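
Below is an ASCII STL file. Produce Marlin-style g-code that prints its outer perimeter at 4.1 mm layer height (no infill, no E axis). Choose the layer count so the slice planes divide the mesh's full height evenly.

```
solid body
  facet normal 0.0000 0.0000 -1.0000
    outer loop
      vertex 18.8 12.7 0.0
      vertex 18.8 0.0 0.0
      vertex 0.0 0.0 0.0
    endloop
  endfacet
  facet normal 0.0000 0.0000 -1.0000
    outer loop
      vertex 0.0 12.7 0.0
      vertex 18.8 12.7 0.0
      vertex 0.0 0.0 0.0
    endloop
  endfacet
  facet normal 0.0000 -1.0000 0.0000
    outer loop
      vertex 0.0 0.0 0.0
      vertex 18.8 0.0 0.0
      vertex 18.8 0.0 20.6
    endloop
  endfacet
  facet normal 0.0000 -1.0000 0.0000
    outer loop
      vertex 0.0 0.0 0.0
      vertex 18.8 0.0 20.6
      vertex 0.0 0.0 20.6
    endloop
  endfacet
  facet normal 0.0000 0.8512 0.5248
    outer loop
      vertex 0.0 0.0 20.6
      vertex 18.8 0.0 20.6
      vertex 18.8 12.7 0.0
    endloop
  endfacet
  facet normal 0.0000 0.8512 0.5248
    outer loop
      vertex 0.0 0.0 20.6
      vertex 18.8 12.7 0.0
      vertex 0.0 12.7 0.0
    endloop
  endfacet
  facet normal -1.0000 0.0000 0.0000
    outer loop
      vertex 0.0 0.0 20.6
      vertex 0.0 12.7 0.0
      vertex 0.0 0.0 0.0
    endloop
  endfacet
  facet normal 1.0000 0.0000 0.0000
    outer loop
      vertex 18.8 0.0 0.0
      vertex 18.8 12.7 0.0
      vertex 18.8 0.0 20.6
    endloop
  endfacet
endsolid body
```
; perimeter-only toolpath
G21 ; units = mm
G90 ; absolute positioning
G28 ; home
; layer 1
G0 Z4.1
G0 X0.0 Y0.0
G1 X18.8 Y0.0
G1 X18.8 Y10.2
G1 X0.0 Y10.2
G1 X0.0 Y0.0
; layer 2
G0 Z8.2
G0 X0.0 Y0.0
G1 X18.8 Y0.0
G1 X18.8 Y7.6
G1 X0.0 Y7.6
G1 X0.0 Y0.0
; layer 3
G0 Z12.4
G0 X0.0 Y0.0
G1 X18.8 Y0.0
G1 X18.8 Y5.1
G1 X0.0 Y5.1
G1 X0.0 Y0.0
; layer 4
G0 Z16.5
G0 X0.0 Y0.0
G1 X18.8 Y0.0
G1 X18.8 Y2.5
G1 X0.0 Y2.5
G1 X0.0 Y0.0
M2 ; end

The solid is a wedge (ramp): 18.8 × 12.7 mm base, rising to 20.6 mm along the y=0 edge and sloping linearly to z=0 at y=12.7. Slicing at Δz = 4.1 mm — 5 equal slices spanning the solid's height, so layer i sits at z = i·h/5 — gives 4 non-empty perimeters. Each is a 4-segment closed polygon; G0 lifts to the layer z and rapids to the start vertex, then G1 traces the edges. The cross-section shrinks linearly with z (the slice at the apex is degenerate and omitted).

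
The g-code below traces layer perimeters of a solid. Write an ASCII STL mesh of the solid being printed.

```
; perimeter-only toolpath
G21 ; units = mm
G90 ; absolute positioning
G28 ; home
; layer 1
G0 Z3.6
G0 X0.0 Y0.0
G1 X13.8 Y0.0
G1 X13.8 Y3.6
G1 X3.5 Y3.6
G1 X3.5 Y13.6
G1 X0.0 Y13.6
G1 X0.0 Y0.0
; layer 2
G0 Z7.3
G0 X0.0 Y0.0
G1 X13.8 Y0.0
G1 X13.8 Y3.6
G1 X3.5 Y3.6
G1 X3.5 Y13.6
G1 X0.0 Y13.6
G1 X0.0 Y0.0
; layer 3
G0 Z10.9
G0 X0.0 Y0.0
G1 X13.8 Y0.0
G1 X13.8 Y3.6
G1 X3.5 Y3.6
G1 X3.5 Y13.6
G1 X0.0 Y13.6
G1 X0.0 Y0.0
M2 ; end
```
solid part
  facet normal 0.0000 0.0000 -1.0000
    outer loop
      vertex 13.8 3.6 0.0
      vertex 13.8 0.0 0.0
      vertex 0.0 0.0 0.0
    endloop
  endfacet
  facet normal 0.0000 0.0000 -1.0000
    outer loop
      vertex 3.5 3.6 0.0
      vertex 13.8 3.6 0.0
      vertex 0.0 0.0 0.0
    endloop
  endfacet
  facet normal 0.0000 0.0000 -1.0000
    outer loop
      vertex 3.5 13.6 0.0
      vertex 3.5 3.6 0.0
      vertex 0.0 0.0 0.0
    endloop
  endfacet
  facet normal 0.0000 0.0000 -1.0000
    outer loop
      vertex 0.0 13.6 0.0
      vertex 3.5 13.6 0.0
      vertex 0.0 0.0 0.0
    endloop
  endfacet
  facet normal 0.0000 0.0000 1.0000
    outer loop
      vertex 0.0 0.0 10.9
      vertex 13.8 0.0 10.9
      vertex 13.8 3.6 10.9
    endloop
  endfacet
  facet normal 0.0000 0.0000 1.0000
    outer loop
      vertex 0.0 0.0 10.9
      vertex 13.8 3.6 10.9
      vertex 3.5 3.6 10.9
    endloop
  endfacet
  facet normal 0.0000 0.0000 1.0000
    outer loop
      vertex 0.0 0.0 10.9
      vertex 3.5 3.6 10.9
      vertex 3.5 13.6 10.9
    endloop
  endfacet
  facet normal 0.0000 0.0000 1.0000
    outer loop
      vertex 0.0 0.0 10.9
      vertex 3.5 13.6 10.9
      vertex 0.0 13.6 10.9
    endloop
  endfacet
  facet normal 0.0000 -1.0000 0.0000
    outer loop
      vertex 0.0 0.0 0.0
      vertex 13.8 0.0 0.0
      vertex 13.8 0.0 10.9
    endloop
  endfacet
  facet normal 0.0000 -1.0000 0.0000
    outer loop
      vertex 0.0 0.0 0.0
      vertex 13.8 0.0 10.9
      vertex 0.0 0.0 10.9
    endloop
  endfacet
  facet normal 1.0000 0.0000 0.0000
    outer loop
      vertex 13.8 0.0 0.0
      vertex 13.8 3.6 0.0
      vertex 13.8 3.6 10.9
    endloop
  endfacet
  facet normal 1.0000 0.0000 0.0000
    outer loop
      vertex 13.8 0.0 0.0
      vertex 13.8 3.6 10.9
      vertex 13.8 0.0 10.9
    endloop
  endfacet
  facet normal 0.0000 1.0000 0.0000
    outer loop
      vertex 13.8 3.6 0.0
      vertex 3.5 3.6 0.0
      vertex 3.5 3.6 10.9
    endloop
  endfacet
  facet normal 0.0000 1.0000 0.0000
    outer loop
      vertex 13.8 3.6 0.0
      vertex 3.5 3.6 10.9
      vertex 13.8 3.6 10.9
    endloop
  endfacet
  facet normal 1.0000 0.0000 0.0000
    outer loop
      vertex 3.5 3.6 0.0
      vertex 3.5 13.6 0.0
      vertex 3.5 13.6 10.9
    endloop
  endfacet
  facet normal 1.0000 0.0000 0.0000
    outer loop
      vertex 3.5 3.6 0.0
      vertex 3.5 13.6 10.9
      vertex 3.5 3.6 10.9
    endloop
  endfacet
  facet normal 0.0000 1.0000 0.0000
    outer loop
      vertex 3.5 13.6 0.0
      vertex 0.0 13.6 0.0
      vertex 0.0 13.6 10.9
    endloop
  endfacet
  facet normal 0.0000 1.0000 0.0000
    outer loop
      vertex 3.5 13.6 0.0
      vertex 0.0 13.6 10.9
      vertex 3.5 13.6 10.9
    endloop
  endfacet
  facet normal -1.0000 0.0000 0.0000
    outer loop
      vertex 0.0 13.6 0.0
      vertex 0.0 0.0 0.0
      vertex 0.0 0.0 10.9
    endloop
  endfacet
  facet normal -1.0000 0.0000 0.0000
    outer loop
      vertex 0.0 13.6 0.0
      vertex 0.0 0.0 10.9
      vertex 0.0 13.6 10.9
    endloop
  endfacet
endsolid part

The G0 Z moves step by Δz≈3.6 mm. Every layer's G1 loop is the same polygon, so the solid is a straight extrusion of it from z=0 to z≈10.9. Closing with flat bottom and top caps and triangulating gives 20 facets — an L-shaped prism: outer 13.8 × 13.6 mm, arm thicknesses ≈ 3.6 mm (horizontal) and 3.5 mm (vertical), extruded 10.9 mm in z.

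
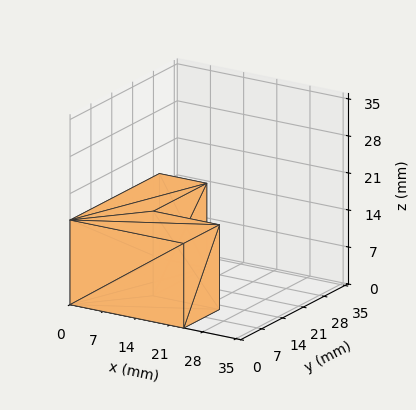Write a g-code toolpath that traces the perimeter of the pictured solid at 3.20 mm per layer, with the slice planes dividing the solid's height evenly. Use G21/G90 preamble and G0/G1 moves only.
Reading the render: the shape is an L-shaped prism: outer 24 × 30 mm, arm thicknesses ≈ 12 mm (horizontal) and 10 mm (vertical), extruded 16 mm in z (dimensions read to the nearest mm from the axis ticks). For the g-code, the solid's height is divided into equal slices at the stated Δz and each level perimeter traced with G1 moves after a G0 lift.

; perimeter-only toolpath
G21 ; units = mm
G90 ; absolute positioning
G28 ; home
; layer 1
G0 Z3.20
G0 X0.00 Y0.00
G1 X24.00 Y0.00
G1 X24.00 Y12.00
G1 X10.00 Y12.00
G1 X10.00 Y30.00
G1 X0.00 Y30.00
G1 X0.00 Y0.00
; layer 2
G0 Z6.40
G0 X0.00 Y0.00
G1 X24.00 Y0.00
G1 X24.00 Y12.00
G1 X10.00 Y12.00
G1 X10.00 Y30.00
G1 X0.00 Y30.00
G1 X0.00 Y0.00
; layer 3
G0 Z9.60
G0 X0.00 Y0.00
G1 X24.00 Y0.00
G1 X24.00 Y12.00
G1 X10.00 Y12.00
G1 X10.00 Y30.00
G1 X0.00 Y30.00
G1 X0.00 Y0.00
; layer 4
G0 Z12.80
G0 X0.00 Y0.00
G1 X24.00 Y0.00
G1 X24.00 Y12.00
G1 X10.00 Y12.00
G1 X10.00 Y30.00
G1 X0.00 Y30.00
G1 X0.00 Y0.00
; layer 5
G0 Z16.00
G0 X0.00 Y0.00
G1 X24.00 Y0.00
G1 X24.00 Y12.00
G1 X10.00 Y12.00
G1 X10.00 Y30.00
G1 X0.00 Y30.00
G1 X0.00 Y0.00
M2 ; end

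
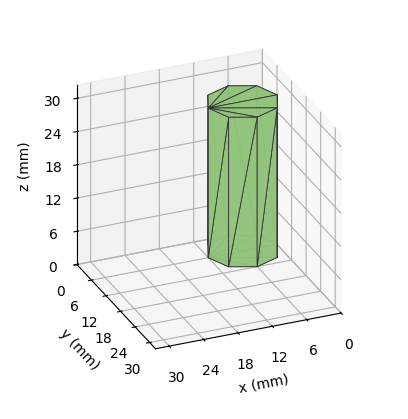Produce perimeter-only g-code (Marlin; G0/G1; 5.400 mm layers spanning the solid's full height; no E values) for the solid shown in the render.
Reading the render: the shape is a regular 8-sided prism (a cylinder approximated with 8 flat sides), circumscribed radius ≈ 6 mm, height ≈ 27 mm (dimensions read to the nearest mm from the axis ticks). For the g-code, the solid's height is divided into equal slices at the stated Δz and each level perimeter traced with G1 moves after a G0 lift.

; perimeter-only toolpath
G21 ; units = mm
G90 ; absolute positioning
G28 ; home
; layer 1
G0 Z5.400
G0 X12.000 Y6.000
G1 X10.243 Y10.243
G1 X6.000 Y12.000
G1 X1.757 Y10.243
G1 X0.000 Y6.000
G1 X1.757 Y1.757
G1 X6.000 Y0.000
G1 X10.243 Y1.757
G1 X12.000 Y6.000
; layer 2
G0 Z10.800
G0 X12.000 Y6.000
G1 X10.243 Y10.243
G1 X6.000 Y12.000
G1 X1.757 Y10.243
G1 X0.000 Y6.000
G1 X1.757 Y1.757
G1 X6.000 Y0.000
G1 X10.243 Y1.757
G1 X12.000 Y6.000
; layer 3
G0 Z16.200
G0 X12.000 Y6.000
G1 X10.243 Y10.243
G1 X6.000 Y12.000
G1 X1.757 Y10.243
G1 X0.000 Y6.000
G1 X1.757 Y1.757
G1 X6.000 Y0.000
G1 X10.243 Y1.757
G1 X12.000 Y6.000
; layer 4
G0 Z21.600
G0 X12.000 Y6.000
G1 X10.243 Y10.243
G1 X6.000 Y12.000
G1 X1.757 Y10.243
G1 X0.000 Y6.000
G1 X1.757 Y1.757
G1 X6.000 Y0.000
G1 X10.243 Y1.757
G1 X12.000 Y6.000
; layer 5
G0 Z27.000
G0 X12.000 Y6.000
G1 X10.243 Y10.243
G1 X6.000 Y12.000
G1 X1.757 Y10.243
G1 X0.000 Y6.000
G1 X1.757 Y1.757
G1 X6.000 Y0.000
G1 X10.243 Y1.757
G1 X12.000 Y6.000
M2 ; end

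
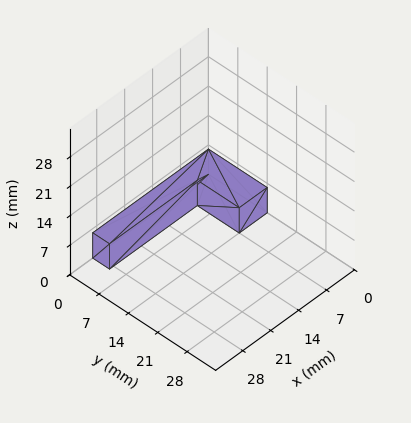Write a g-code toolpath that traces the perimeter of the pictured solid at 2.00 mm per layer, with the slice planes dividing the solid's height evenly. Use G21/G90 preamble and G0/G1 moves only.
Reading the render: the shape is an L-shaped prism: outer 29 × 14 mm, arm thicknesses ≈ 4 mm (horizontal) and 7 mm (vertical), extruded 6 mm in z (dimensions read to the nearest mm from the axis ticks). For the g-code, the solid's height is divided into equal slices at the stated Δz and each level perimeter traced with G1 moves after a G0 lift.

; perimeter-only toolpath
G21 ; units = mm
G90 ; absolute positioning
G28 ; home
; layer 1
G0 Z2.00
G0 X0.00 Y0.00
G1 X29.00 Y0.00
G1 X29.00 Y4.00
G1 X7.00 Y4.00
G1 X7.00 Y14.00
G1 X0.00 Y14.00
G1 X0.00 Y0.00
; layer 2
G0 Z4.00
G0 X0.00 Y0.00
G1 X29.00 Y0.00
G1 X29.00 Y4.00
G1 X7.00 Y4.00
G1 X7.00 Y14.00
G1 X0.00 Y14.00
G1 X0.00 Y0.00
; layer 3
G0 Z6.00
G0 X0.00 Y0.00
G1 X29.00 Y0.00
G1 X29.00 Y4.00
G1 X7.00 Y4.00
G1 X7.00 Y14.00
G1 X0.00 Y14.00
G1 X0.00 Y0.00
M2 ; end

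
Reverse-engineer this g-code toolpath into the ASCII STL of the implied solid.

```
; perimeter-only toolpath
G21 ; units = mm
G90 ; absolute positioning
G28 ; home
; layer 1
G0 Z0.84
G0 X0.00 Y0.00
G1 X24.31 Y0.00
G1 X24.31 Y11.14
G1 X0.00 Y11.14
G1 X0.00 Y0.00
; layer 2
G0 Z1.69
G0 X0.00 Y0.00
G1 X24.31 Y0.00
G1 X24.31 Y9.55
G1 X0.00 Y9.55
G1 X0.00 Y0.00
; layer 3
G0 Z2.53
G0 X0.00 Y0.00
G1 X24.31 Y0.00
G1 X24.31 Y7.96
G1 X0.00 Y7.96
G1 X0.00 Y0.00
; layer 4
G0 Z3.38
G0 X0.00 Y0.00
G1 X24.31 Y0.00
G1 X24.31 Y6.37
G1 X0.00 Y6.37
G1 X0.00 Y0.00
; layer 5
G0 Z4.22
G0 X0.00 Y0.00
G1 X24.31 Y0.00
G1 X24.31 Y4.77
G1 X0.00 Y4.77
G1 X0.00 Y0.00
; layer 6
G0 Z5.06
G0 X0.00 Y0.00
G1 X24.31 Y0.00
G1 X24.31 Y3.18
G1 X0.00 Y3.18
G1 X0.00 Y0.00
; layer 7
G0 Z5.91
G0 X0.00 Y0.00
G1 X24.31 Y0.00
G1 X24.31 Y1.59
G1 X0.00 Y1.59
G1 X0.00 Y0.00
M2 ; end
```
solid part
  facet normal 0.0000 0.0000 -1.0000
    outer loop
      vertex 24.31 12.73 0.00
      vertex 24.31 0.00 0.00
      vertex 0.00 0.00 0.00
    endloop
  endfacet
  facet normal 0.0000 0.0000 -1.0000
    outer loop
      vertex 0.00 12.73 0.00
      vertex 24.31 12.73 0.00
      vertex 0.00 0.00 0.00
    endloop
  endfacet
  facet normal 0.0000 -1.0000 0.0000
    outer loop
      vertex 0.00 0.00 0.00
      vertex 24.31 0.00 0.00
      vertex 24.31 0.00 6.75
    endloop
  endfacet
  facet normal 0.0000 -1.0000 0.0000
    outer loop
      vertex 0.00 0.00 0.00
      vertex 24.31 0.00 6.75
      vertex 0.00 0.00 6.75
    endloop
  endfacet
  facet normal 0.0000 0.4685 0.8835
    outer loop
      vertex 0.00 0.00 6.75
      vertex 24.31 0.00 6.75
      vertex 24.31 12.73 0.00
    endloop
  endfacet
  facet normal 0.0000 0.4685 0.8835
    outer loop
      vertex 0.00 0.00 6.75
      vertex 24.31 12.73 0.00
      vertex 0.00 12.73 0.00
    endloop
  endfacet
  facet normal -1.0000 0.0000 0.0000
    outer loop
      vertex 0.00 0.00 6.75
      vertex 0.00 12.73 0.00
      vertex 0.00 0.00 0.00
    endloop
  endfacet
  facet normal 1.0000 0.0000 0.0000
    outer loop
      vertex 24.31 0.00 0.00
      vertex 24.31 12.73 0.00
      vertex 24.31 0.00 6.75
    endloop
  endfacet
endsolid part

The G0 Z moves step by Δz≈0.84 mm. The G1 loops shrink linearly with z, so the solid tapers from its base footprint up to z≈6.75. Closing with a flat bottom cap and the tapered top and triangulating gives 8 facets — a wedge (ramp): 24.3 × 12.7 mm base, rising to 6.75 mm along the y=0 edge and sloping linearly to z=0 at y=12.7.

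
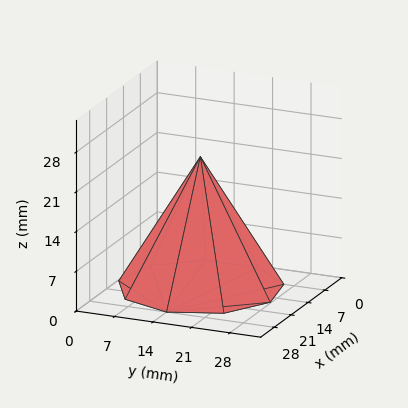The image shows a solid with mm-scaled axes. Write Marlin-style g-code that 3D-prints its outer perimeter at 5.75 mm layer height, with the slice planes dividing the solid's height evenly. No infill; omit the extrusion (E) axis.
Reading the render: the shape is a regular 9-sided pyramid, base circumscribed radius ≈ 14 mm, apex at z ≈ 23 mm (dimensions read to the nearest mm from the axis ticks). For the g-code, the solid's height is divided into equal slices at the stated Δz and each level perimeter traced with G1 moves after a G0 lift.

; perimeter-only toolpath
G21 ; units = mm
G90 ; absolute positioning
G28 ; home
; layer 1
G0 Z5.75
G0 X24.50 Y14.00
G1 X22.04 Y20.75
G1 X15.82 Y24.34
G1 X8.75 Y23.09
G1 X4.13 Y17.59
G1 X4.13 Y10.41
G1 X8.75 Y4.91
G1 X15.82 Y3.66
G1 X22.04 Y7.25
G1 X24.50 Y14.00
; layer 2
G0 Z11.50
G0 X21.00 Y14.00
G1 X19.36 Y18.50
G1 X15.21 Y20.89
G1 X10.50 Y20.06
G1 X7.42 Y16.39
G1 X7.42 Y11.61
G1 X10.50 Y7.94
G1 X15.21 Y7.11
G1 X19.36 Y9.50
G1 X21.00 Y14.00
; layer 3
G0 Z17.25
G0 X17.50 Y14.00
G1 X16.68 Y16.25
G1 X14.61 Y17.45
G1 X12.25 Y17.03
G1 X10.71 Y15.20
G1 X10.71 Y12.80
G1 X12.25 Y10.97
G1 X14.61 Y10.55
G1 X16.68 Y11.75
G1 X17.50 Y14.00
M2 ; end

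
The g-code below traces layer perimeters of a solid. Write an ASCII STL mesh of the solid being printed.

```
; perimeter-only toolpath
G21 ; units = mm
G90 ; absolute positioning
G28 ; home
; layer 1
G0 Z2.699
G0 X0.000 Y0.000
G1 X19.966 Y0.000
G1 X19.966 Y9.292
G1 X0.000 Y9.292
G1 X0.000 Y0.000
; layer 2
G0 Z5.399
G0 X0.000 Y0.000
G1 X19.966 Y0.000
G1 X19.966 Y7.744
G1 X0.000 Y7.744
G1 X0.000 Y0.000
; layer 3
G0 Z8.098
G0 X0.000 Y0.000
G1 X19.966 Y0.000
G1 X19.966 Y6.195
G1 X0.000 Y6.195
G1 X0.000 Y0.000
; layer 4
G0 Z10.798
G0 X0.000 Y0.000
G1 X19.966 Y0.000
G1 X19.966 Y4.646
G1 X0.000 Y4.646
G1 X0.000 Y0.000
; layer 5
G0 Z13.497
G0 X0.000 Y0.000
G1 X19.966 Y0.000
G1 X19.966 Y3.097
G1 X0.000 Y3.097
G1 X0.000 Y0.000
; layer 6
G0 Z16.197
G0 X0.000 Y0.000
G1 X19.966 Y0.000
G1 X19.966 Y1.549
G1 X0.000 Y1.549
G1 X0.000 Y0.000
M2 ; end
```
solid part
  facet normal 0.0000 0.0000 -1.0000
    outer loop
      vertex 19.966 10.841 0.000
      vertex 19.966 0.000 0.000
      vertex 0.000 0.000 0.000
    endloop
  endfacet
  facet normal 0.0000 0.0000 -1.0000
    outer loop
      vertex 0.000 10.841 0.000
      vertex 19.966 10.841 0.000
      vertex 0.000 0.000 0.000
    endloop
  endfacet
  facet normal 0.0000 -1.0000 0.0000
    outer loop
      vertex 0.000 0.000 0.000
      vertex 19.966 0.000 0.000
      vertex 19.966 0.000 18.896
    endloop
  endfacet
  facet normal 0.0000 -1.0000 0.0000
    outer loop
      vertex 0.000 0.000 0.000
      vertex 19.966 0.000 18.896
      vertex 0.000 0.000 18.896
    endloop
  endfacet
  facet normal 0.0000 0.8674 0.4976
    outer loop
      vertex 0.000 0.000 18.896
      vertex 19.966 0.000 18.896
      vertex 19.966 10.841 0.000
    endloop
  endfacet
  facet normal 0.0000 0.8674 0.4976
    outer loop
      vertex 0.000 0.000 18.896
      vertex 19.966 10.841 0.000
      vertex 0.000 10.841 0.000
    endloop
  endfacet
  facet normal -1.0000 0.0000 0.0000
    outer loop
      vertex 0.000 0.000 18.896
      vertex 0.000 10.841 0.000
      vertex 0.000 0.000 0.000
    endloop
  endfacet
  facet normal 1.0000 0.0000 0.0000
    outer loop
      vertex 19.966 0.000 0.000
      vertex 19.966 10.841 0.000
      vertex 19.966 0.000 18.896
    endloop
  endfacet
endsolid part

The G0 Z moves step by Δz≈2.699 mm. The G1 loops shrink linearly with z, so the solid tapers from its base footprint up to z≈18.9. Closing with a flat bottom cap and the tapered top and triangulating gives 8 facets — a wedge (ramp): 20 × 10.8 mm base, rising to 18.9 mm along the y=0 edge and sloping linearly to z=0 at y=10.8.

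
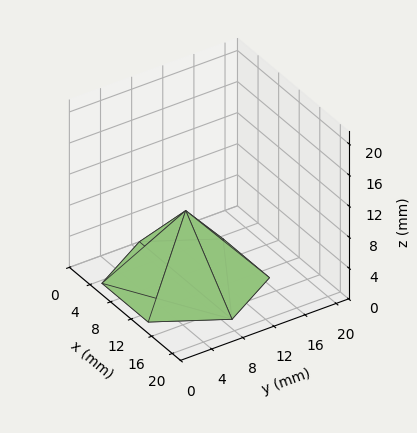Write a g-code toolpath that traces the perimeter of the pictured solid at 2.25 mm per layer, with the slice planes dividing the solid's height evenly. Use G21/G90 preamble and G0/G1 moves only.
Reading the render: the shape is a regular 6-sided pyramid, base circumscribed radius ≈ 9 mm, apex at z ≈ 9 mm (dimensions read to the nearest mm from the axis ticks). For the g-code, the solid's height is divided into equal slices at the stated Δz and each level perimeter traced with G1 moves after a G0 lift.

; perimeter-only toolpath
G21 ; units = mm
G90 ; absolute positioning
G28 ; home
; layer 1
G0 Z2.25
G0 X15.75 Y9.00
G1 X12.38 Y14.84
G1 X5.62 Y14.84
G1 X2.25 Y9.00
G1 X5.62 Y3.16
G1 X12.38 Y3.16
G1 X15.75 Y9.00
; layer 2
G0 Z4.50
G0 X13.50 Y9.00
G1 X11.25 Y12.89
G1 X6.75 Y12.89
G1 X4.50 Y9.00
G1 X6.75 Y5.11
G1 X11.25 Y5.11
G1 X13.50 Y9.00
; layer 3
G0 Z6.75
G0 X11.25 Y9.00
G1 X10.12 Y10.95
G1 X7.88 Y10.95
G1 X6.75 Y9.00
G1 X7.88 Y7.05
G1 X10.12 Y7.05
G1 X11.25 Y9.00
M2 ; end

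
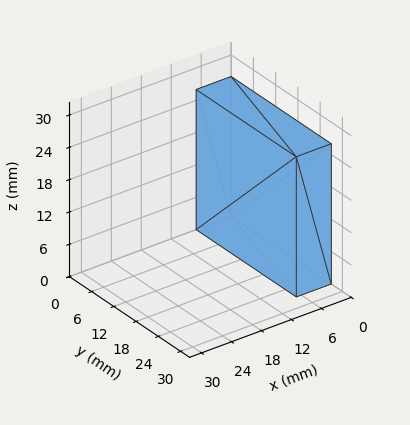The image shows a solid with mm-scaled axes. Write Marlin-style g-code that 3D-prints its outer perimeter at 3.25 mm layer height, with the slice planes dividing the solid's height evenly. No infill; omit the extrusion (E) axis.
Reading the render: the shape is a rectangular box, roughly 7 × 27 mm footprint and 26 mm tall (dimensions read to the nearest mm from the axis ticks). For the g-code, the solid's height is divided into equal slices at the stated Δz and each level perimeter traced with G1 moves after a G0 lift.

; perimeter-only toolpath
G21 ; units = mm
G90 ; absolute positioning
G28 ; home
; layer 1
G0 Z3.25
G0 X0.00 Y0.00
G1 X7.00 Y0.00
G1 X7.00 Y27.00
G1 X0.00 Y27.00
G1 X0.00 Y0.00
; layer 2
G0 Z6.50
G0 X0.00 Y0.00
G1 X7.00 Y0.00
G1 X7.00 Y27.00
G1 X0.00 Y27.00
G1 X0.00 Y0.00
; layer 3
G0 Z9.75
G0 X0.00 Y0.00
G1 X7.00 Y0.00
G1 X7.00 Y27.00
G1 X0.00 Y27.00
G1 X0.00 Y0.00
; layer 4
G0 Z13.00
G0 X0.00 Y0.00
G1 X7.00 Y0.00
G1 X7.00 Y27.00
G1 X0.00 Y27.00
G1 X0.00 Y0.00
; layer 5
G0 Z16.25
G0 X0.00 Y0.00
G1 X7.00 Y0.00
G1 X7.00 Y27.00
G1 X0.00 Y27.00
G1 X0.00 Y0.00
; layer 6
G0 Z19.50
G0 X0.00 Y0.00
G1 X7.00 Y0.00
G1 X7.00 Y27.00
G1 X0.00 Y27.00
G1 X0.00 Y0.00
; layer 7
G0 Z22.75
G0 X0.00 Y0.00
G1 X7.00 Y0.00
G1 X7.00 Y27.00
G1 X0.00 Y27.00
G1 X0.00 Y0.00
; layer 8
G0 Z26.00
G0 X0.00 Y0.00
G1 X7.00 Y0.00
G1 X7.00 Y27.00
G1 X0.00 Y27.00
G1 X0.00 Y0.00
M2 ; end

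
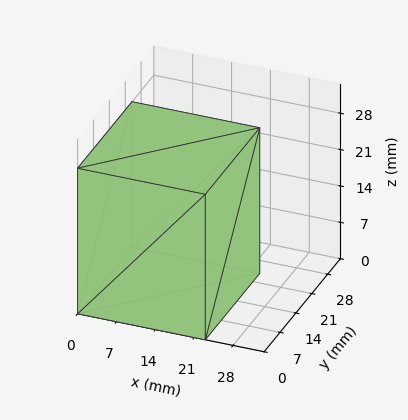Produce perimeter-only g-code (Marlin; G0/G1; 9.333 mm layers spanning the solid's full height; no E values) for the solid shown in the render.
Reading the render: the shape is a rectangular box, roughly 23 × 24 mm footprint and 28 mm tall (dimensions read to the nearest mm from the axis ticks). For the g-code, the solid's height is divided into equal slices at the stated Δz and each level perimeter traced with G1 moves after a G0 lift.

; perimeter-only toolpath
G21 ; units = mm
G90 ; absolute positioning
G28 ; home
; layer 1
G0 Z9.333
G0 X0.000 Y0.000
G1 X23.000 Y0.000
G1 X23.000 Y24.000
G1 X0.000 Y24.000
G1 X0.000 Y0.000
; layer 2
G0 Z18.667
G0 X0.000 Y0.000
G1 X23.000 Y0.000
G1 X23.000 Y24.000
G1 X0.000 Y24.000
G1 X0.000 Y0.000
; layer 3
G0 Z28.000
G0 X0.000 Y0.000
G1 X23.000 Y0.000
G1 X23.000 Y24.000
G1 X0.000 Y24.000
G1 X0.000 Y0.000
M2 ; end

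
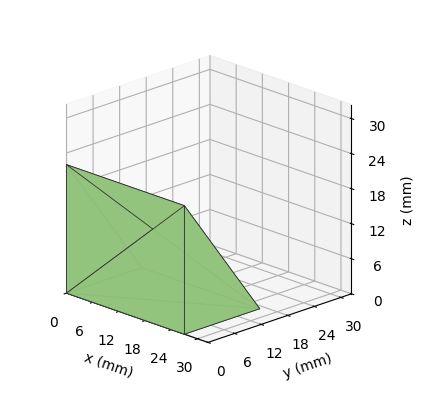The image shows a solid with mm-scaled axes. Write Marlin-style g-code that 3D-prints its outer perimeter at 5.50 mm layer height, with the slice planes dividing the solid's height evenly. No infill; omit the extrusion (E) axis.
Reading the render: the shape is a wedge (ramp): 27 × 17 mm base, rising to 22 mm along the y=0 edge and sloping linearly to z=0 at y=17 (dimensions read to the nearest mm from the axis ticks). For the g-code, the solid's height is divided into equal slices at the stated Δz and each level perimeter traced with G1 moves after a G0 lift.

; perimeter-only toolpath
G21 ; units = mm
G90 ; absolute positioning
G28 ; home
; layer 1
G0 Z5.50
G0 X0.00 Y0.00
G1 X27.00 Y0.00
G1 X27.00 Y12.75
G1 X0.00 Y12.75
G1 X0.00 Y0.00
; layer 2
G0 Z11.00
G0 X0.00 Y0.00
G1 X27.00 Y0.00
G1 X27.00 Y8.50
G1 X0.00 Y8.50
G1 X0.00 Y0.00
; layer 3
G0 Z16.50
G0 X0.00 Y0.00
G1 X27.00 Y0.00
G1 X27.00 Y4.25
G1 X0.00 Y4.25
G1 X0.00 Y0.00
M2 ; end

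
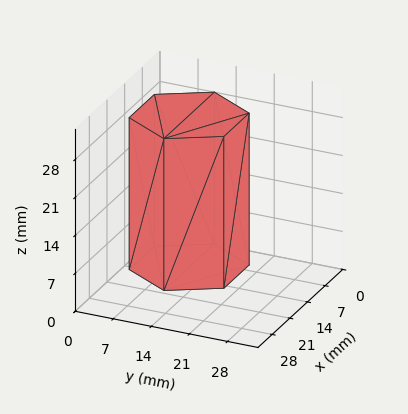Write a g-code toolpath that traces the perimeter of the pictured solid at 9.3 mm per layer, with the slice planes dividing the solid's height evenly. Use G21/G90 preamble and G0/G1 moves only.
Reading the render: the shape is a regular 6-sided prism (a cylinder approximated with 6 flat sides), circumscribed radius ≈ 10 mm, height ≈ 28 mm (dimensions read to the nearest mm from the axis ticks). For the g-code, the solid's height is divided into equal slices at the stated Δz and each level perimeter traced with G1 moves after a G0 lift.

; perimeter-only toolpath
G21 ; units = mm
G90 ; absolute positioning
G28 ; home
; layer 1
G0 Z9.3
G0 X20.0 Y10.0
G1 X15.0 Y18.7
G1 X5.0 Y18.7
G1 X0.0 Y10.0
G1 X5.0 Y1.3
G1 X15.0 Y1.3
G1 X20.0 Y10.0
; layer 2
G0 Z18.7
G0 X20.0 Y10.0
G1 X15.0 Y18.7
G1 X5.0 Y18.7
G1 X0.0 Y10.0
G1 X5.0 Y1.3
G1 X15.0 Y1.3
G1 X20.0 Y10.0
; layer 3
G0 Z28.0
G0 X20.0 Y10.0
G1 X15.0 Y18.7
G1 X5.0 Y18.7
G1 X0.0 Y10.0
G1 X5.0 Y1.3
G1 X15.0 Y1.3
G1 X20.0 Y10.0
M2 ; end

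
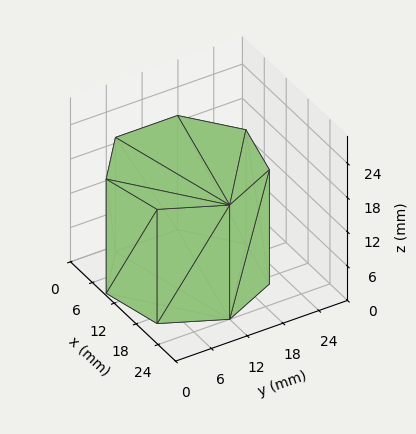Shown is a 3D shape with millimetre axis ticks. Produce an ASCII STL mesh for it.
Reading the render: the shape is a regular 7-sided prism (a cylinder approximated with 7 flat sides), circumscribed radius ≈ 12 mm, height ≈ 20 mm (dimensions read to the nearest mm from the axis ticks). For the STL, each face is triangulated and given an outward normal.

solid part
  facet normal 0.0000 0.0000 -1.0000
    outer loop
      vertex 9.3 23.7 0.0
      vertex 19.5 21.4 0.0
      vertex 24.0 12.0 0.0
    endloop
  endfacet
  facet normal 0.0000 0.0000 -1.0000
    outer loop
      vertex 1.2 17.2 0.0
      vertex 9.3 23.7 0.0
      vertex 24.0 12.0 0.0
    endloop
  endfacet
  facet normal 0.0000 0.0000 -1.0000
    outer loop
      vertex 1.2 6.8 0.0
      vertex 1.2 17.2 0.0
      vertex 24.0 12.0 0.0
    endloop
  endfacet
  facet normal 0.0000 0.0000 -1.0000
    outer loop
      vertex 9.3 0.3 0.0
      vertex 1.2 6.8 0.0
      vertex 24.0 12.0 0.0
    endloop
  endfacet
  facet normal 0.0000 0.0000 -1.0000
    outer loop
      vertex 19.5 2.6 0.0
      vertex 9.3 0.3 0.0
      vertex 24.0 12.0 0.0
    endloop
  endfacet
  facet normal 0.0000 0.0000 1.0000
    outer loop
      vertex 24.0 12.0 20.0
      vertex 19.5 21.4 20.0
      vertex 9.3 23.7 20.0
    endloop
  endfacet
  facet normal 0.0000 0.0000 1.0000
    outer loop
      vertex 24.0 12.0 20.0
      vertex 9.3 23.7 20.0
      vertex 1.2 17.2 20.0
    endloop
  endfacet
  facet normal 0.0000 0.0000 1.0000
    outer loop
      vertex 24.0 12.0 20.0
      vertex 1.2 17.2 20.0
      vertex 1.2 6.8 20.0
    endloop
  endfacet
  facet normal 0.0000 0.0000 1.0000
    outer loop
      vertex 24.0 12.0 20.0
      vertex 1.2 6.8 20.0
      vertex 9.3 0.3 20.0
    endloop
  endfacet
  facet normal 0.0000 0.0000 1.0000
    outer loop
      vertex 24.0 12.0 20.0
      vertex 9.3 0.3 20.0
      vertex 19.5 2.6 20.0
    endloop
  endfacet
  facet normal 0.9020 0.4318 0.0000
    outer loop
      vertex 24.0 12.0 0.0
      vertex 19.5 21.4 0.0
      vertex 19.5 21.4 20.0
    endloop
  endfacet
  facet normal 0.9020 0.4318 0.0000
    outer loop
      vertex 24.0 12.0 0.0
      vertex 19.5 21.4 20.0
      vertex 24.0 12.0 20.0
    endloop
  endfacet
  facet normal 0.2200 0.9755 0.0000
    outer loop
      vertex 19.5 21.4 0.0
      vertex 9.3 23.7 0.0
      vertex 9.3 23.7 20.0
    endloop
  endfacet
  facet normal 0.2200 0.9755 0.0000
    outer loop
      vertex 19.5 21.4 0.0
      vertex 9.3 23.7 20.0
      vertex 19.5 21.4 20.0
    endloop
  endfacet
  facet normal -0.6259 0.7799 0.0000
    outer loop
      vertex 9.3 23.7 0.0
      vertex 1.2 17.2 0.0
      vertex 1.2 17.2 20.0
    endloop
  endfacet
  facet normal -0.6259 0.7799 0.0000
    outer loop
      vertex 9.3 23.7 0.0
      vertex 1.2 17.2 20.0
      vertex 9.3 23.7 20.0
    endloop
  endfacet
  facet normal -1.0000 0.0000 0.0000
    outer loop
      vertex 1.2 17.2 0.0
      vertex 1.2 6.8 0.0
      vertex 1.2 6.8 20.0
    endloop
  endfacet
  facet normal -1.0000 0.0000 0.0000
    outer loop
      vertex 1.2 17.2 0.0
      vertex 1.2 6.8 20.0
      vertex 1.2 17.2 20.0
    endloop
  endfacet
  facet normal -0.6259 -0.7799 0.0000
    outer loop
      vertex 1.2 6.8 0.0
      vertex 9.3 0.3 0.0
      vertex 9.3 0.3 20.0
    endloop
  endfacet
  facet normal -0.6259 -0.7799 0.0000
    outer loop
      vertex 1.2 6.8 0.0
      vertex 9.3 0.3 20.0
      vertex 1.2 6.8 20.0
    endloop
  endfacet
  facet normal 0.2200 -0.9755 0.0000
    outer loop
      vertex 9.3 0.3 0.0
      vertex 19.5 2.6 0.0
      vertex 19.5 2.6 20.0
    endloop
  endfacet
  facet normal 0.2200 -0.9755 0.0000
    outer loop
      vertex 9.3 0.3 0.0
      vertex 19.5 2.6 20.0
      vertex 9.3 0.3 20.0
    endloop
  endfacet
  facet normal 0.9020 -0.4318 0.0000
    outer loop
      vertex 19.5 2.6 0.0
      vertex 24.0 12.0 0.0
      vertex 24.0 12.0 20.0
    endloop
  endfacet
  facet normal 0.9020 -0.4318 0.0000
    outer loop
      vertex 19.5 2.6 0.0
      vertex 24.0 12.0 20.0
      vertex 19.5 2.6 20.0
    endloop
  endfacet
endsolid part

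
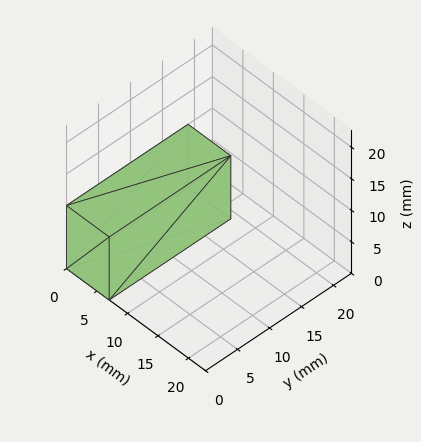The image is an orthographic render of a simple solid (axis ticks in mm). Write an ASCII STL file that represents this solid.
Reading the render: the shape is a rectangular box, roughly 7 × 19 mm footprint and 10 mm tall (dimensions read to the nearest mm from the axis ticks). For the STL, each face is triangulated and given an outward normal.

solid part
  facet normal 0.0000 0.0000 -1.0000
    outer loop
      vertex 7.000 19.000 0.000
      vertex 7.000 0.000 0.000
      vertex 0.000 0.000 0.000
    endloop
  endfacet
  facet normal 0.0000 0.0000 -1.0000
    outer loop
      vertex 0.000 19.000 0.000
      vertex 7.000 19.000 0.000
      vertex 0.000 0.000 0.000
    endloop
  endfacet
  facet normal 0.0000 0.0000 1.0000
    outer loop
      vertex 0.000 0.000 10.000
      vertex 7.000 0.000 10.000
      vertex 7.000 19.000 10.000
    endloop
  endfacet
  facet normal 0.0000 0.0000 1.0000
    outer loop
      vertex 0.000 0.000 10.000
      vertex 7.000 19.000 10.000
      vertex 0.000 19.000 10.000
    endloop
  endfacet
  facet normal 0.0000 -1.0000 0.0000
    outer loop
      vertex 0.000 0.000 0.000
      vertex 7.000 0.000 0.000
      vertex 7.000 0.000 10.000
    endloop
  endfacet
  facet normal 0.0000 -1.0000 0.0000
    outer loop
      vertex 0.000 0.000 0.000
      vertex 7.000 0.000 10.000
      vertex 0.000 0.000 10.000
    endloop
  endfacet
  facet normal 0.0000 1.0000 0.0000
    outer loop
      vertex 7.000 19.000 10.000
      vertex 7.000 19.000 0.000
      vertex 0.000 19.000 0.000
    endloop
  endfacet
  facet normal 0.0000 1.0000 0.0000
    outer loop
      vertex 0.000 19.000 10.000
      vertex 7.000 19.000 10.000
      vertex 0.000 19.000 0.000
    endloop
  endfacet
  facet normal -1.0000 0.0000 0.0000
    outer loop
      vertex 0.000 19.000 10.000
      vertex 0.000 19.000 0.000
      vertex 0.000 0.000 0.000
    endloop
  endfacet
  facet normal -1.0000 0.0000 0.0000
    outer loop
      vertex 0.000 0.000 10.000
      vertex 0.000 19.000 10.000
      vertex 0.000 0.000 0.000
    endloop
  endfacet
  facet normal 1.0000 0.0000 0.0000
    outer loop
      vertex 7.000 0.000 0.000
      vertex 7.000 19.000 0.000
      vertex 7.000 19.000 10.000
    endloop
  endfacet
  facet normal 1.0000 0.0000 0.0000
    outer loop
      vertex 7.000 0.000 0.000
      vertex 7.000 19.000 10.000
      vertex 7.000 0.000 10.000
    endloop
  endfacet
endsolid part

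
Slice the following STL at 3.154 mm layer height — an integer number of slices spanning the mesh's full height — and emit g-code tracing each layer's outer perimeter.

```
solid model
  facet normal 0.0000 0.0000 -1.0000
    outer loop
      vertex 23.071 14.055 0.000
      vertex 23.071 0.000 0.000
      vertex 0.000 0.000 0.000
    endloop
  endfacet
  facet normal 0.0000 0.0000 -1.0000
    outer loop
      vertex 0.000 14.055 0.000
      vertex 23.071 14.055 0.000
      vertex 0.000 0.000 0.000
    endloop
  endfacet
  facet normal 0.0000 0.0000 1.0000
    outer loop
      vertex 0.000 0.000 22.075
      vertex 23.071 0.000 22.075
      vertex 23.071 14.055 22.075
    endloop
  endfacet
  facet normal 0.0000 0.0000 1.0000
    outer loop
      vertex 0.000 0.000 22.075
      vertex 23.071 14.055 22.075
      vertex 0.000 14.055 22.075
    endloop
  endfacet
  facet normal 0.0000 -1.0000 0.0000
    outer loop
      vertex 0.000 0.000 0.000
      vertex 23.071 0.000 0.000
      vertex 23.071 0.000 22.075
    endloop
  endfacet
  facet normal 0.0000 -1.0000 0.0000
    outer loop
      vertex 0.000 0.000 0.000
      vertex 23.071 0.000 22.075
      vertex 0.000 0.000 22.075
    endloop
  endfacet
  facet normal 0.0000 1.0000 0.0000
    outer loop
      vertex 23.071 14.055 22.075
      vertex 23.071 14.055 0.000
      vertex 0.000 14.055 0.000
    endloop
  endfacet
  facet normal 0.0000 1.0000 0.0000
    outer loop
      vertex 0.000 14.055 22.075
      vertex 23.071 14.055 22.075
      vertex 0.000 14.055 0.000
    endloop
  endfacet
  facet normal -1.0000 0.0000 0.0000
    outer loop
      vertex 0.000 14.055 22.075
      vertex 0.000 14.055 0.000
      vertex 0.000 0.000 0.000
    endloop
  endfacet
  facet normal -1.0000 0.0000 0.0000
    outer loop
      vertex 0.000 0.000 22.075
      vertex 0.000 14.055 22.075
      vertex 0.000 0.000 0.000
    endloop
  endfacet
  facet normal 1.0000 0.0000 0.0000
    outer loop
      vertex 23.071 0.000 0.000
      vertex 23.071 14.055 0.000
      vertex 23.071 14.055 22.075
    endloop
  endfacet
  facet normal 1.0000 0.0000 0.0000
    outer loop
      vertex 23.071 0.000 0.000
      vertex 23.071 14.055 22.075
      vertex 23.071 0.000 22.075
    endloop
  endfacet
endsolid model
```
; perimeter-only toolpath
G21 ; units = mm
G90 ; absolute positioning
G28 ; home
; layer 1
G0 Z3.154
G0 X0.000 Y0.000
G1 X23.071 Y0.000
G1 X23.071 Y14.055
G1 X0.000 Y14.055
G1 X0.000 Y0.000
; layer 2
G0 Z6.307
G0 X0.000 Y0.000
G1 X23.071 Y0.000
G1 X23.071 Y14.055
G1 X0.000 Y14.055
G1 X0.000 Y0.000
; layer 3
G0 Z9.461
G0 X0.000 Y0.000
G1 X23.071 Y0.000
G1 X23.071 Y14.055
G1 X0.000 Y14.055
G1 X0.000 Y0.000
; layer 4
G0 Z12.614
G0 X0.000 Y0.000
G1 X23.071 Y0.000
G1 X23.071 Y14.055
G1 X0.000 Y14.055
G1 X0.000 Y0.000
; layer 5
G0 Z15.768
G0 X0.000 Y0.000
G1 X23.071 Y0.000
G1 X23.071 Y14.055
G1 X0.000 Y14.055
G1 X0.000 Y0.000
; layer 6
G0 Z18.921
G0 X0.000 Y0.000
G1 X23.071 Y0.000
G1 X23.071 Y14.055
G1 X0.000 Y14.055
G1 X0.000 Y0.000
; layer 7
G0 Z22.075
G0 X0.000 Y0.000
G1 X23.071 Y0.000
G1 X23.071 Y14.055
G1 X0.000 Y14.055
G1 X0.000 Y0.000
M2 ; end

The solid is a rectangular box, roughly 23.1 × 14.1 mm footprint and 22.1 mm tall. Slicing at Δz = 3.154 mm — 7 equal slices spanning the solid's height, so layer i sits at z = i·h/7 — gives 7 non-empty perimeters. Each is a 4-segment closed polygon; G0 lifts to the layer z and rapids to the start vertex, then G1 traces the edges.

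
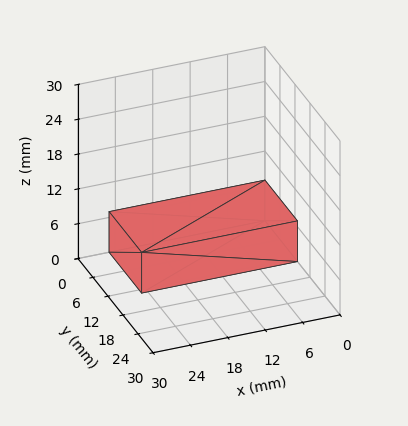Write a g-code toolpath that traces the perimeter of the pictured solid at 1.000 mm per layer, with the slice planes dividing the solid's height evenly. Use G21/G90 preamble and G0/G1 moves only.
Reading the render: the shape is a rectangular box, roughly 25 × 13 mm footprint and 7 mm tall (dimensions read to the nearest mm from the axis ticks). For the g-code, the solid's height is divided into equal slices at the stated Δz and each level perimeter traced with G1 moves after a G0 lift.

; perimeter-only toolpath
G21 ; units = mm
G90 ; absolute positioning
G28 ; home
; layer 1
G0 Z1.000
G0 X0.000 Y0.000
G1 X25.000 Y0.000
G1 X25.000 Y13.000
G1 X0.000 Y13.000
G1 X0.000 Y0.000
; layer 2
G0 Z2.000
G0 X0.000 Y0.000
G1 X25.000 Y0.000
G1 X25.000 Y13.000
G1 X0.000 Y13.000
G1 X0.000 Y0.000
; layer 3
G0 Z3.000
G0 X0.000 Y0.000
G1 X25.000 Y0.000
G1 X25.000 Y13.000
G1 X0.000 Y13.000
G1 X0.000 Y0.000
; layer 4
G0 Z4.000
G0 X0.000 Y0.000
G1 X25.000 Y0.000
G1 X25.000 Y13.000
G1 X0.000 Y13.000
G1 X0.000 Y0.000
; layer 5
G0 Z5.000
G0 X0.000 Y0.000
G1 X25.000 Y0.000
G1 X25.000 Y13.000
G1 X0.000 Y13.000
G1 X0.000 Y0.000
; layer 6
G0 Z6.000
G0 X0.000 Y0.000
G1 X25.000 Y0.000
G1 X25.000 Y13.000
G1 X0.000 Y13.000
G1 X0.000 Y0.000
; layer 7
G0 Z7.000
G0 X0.000 Y0.000
G1 X25.000 Y0.000
G1 X25.000 Y13.000
G1 X0.000 Y13.000
G1 X0.000 Y0.000
M2 ; end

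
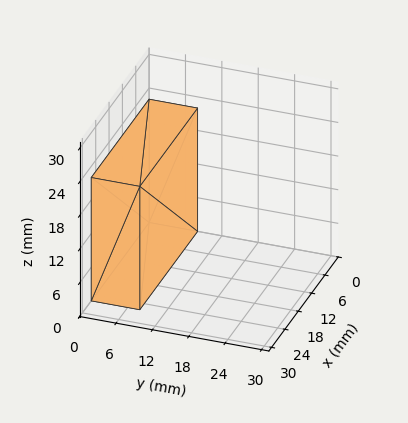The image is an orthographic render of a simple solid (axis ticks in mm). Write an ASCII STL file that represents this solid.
Reading the render: the shape is a rectangular box, roughly 26 × 8 mm footprint and 22 mm tall (dimensions read to the nearest mm from the axis ticks). For the STL, each face is triangulated and given an outward normal.

solid part
  facet normal 0.0000 0.0000 -1.0000
    outer loop
      vertex 26.00 8.00 0.00
      vertex 26.00 0.00 0.00
      vertex 0.00 0.00 0.00
    endloop
  endfacet
  facet normal 0.0000 0.0000 -1.0000
    outer loop
      vertex 0.00 8.00 0.00
      vertex 26.00 8.00 0.00
      vertex 0.00 0.00 0.00
    endloop
  endfacet
  facet normal 0.0000 0.0000 1.0000
    outer loop
      vertex 0.00 0.00 22.00
      vertex 26.00 0.00 22.00
      vertex 26.00 8.00 22.00
    endloop
  endfacet
  facet normal 0.0000 0.0000 1.0000
    outer loop
      vertex 0.00 0.00 22.00
      vertex 26.00 8.00 22.00
      vertex 0.00 8.00 22.00
    endloop
  endfacet
  facet normal 0.0000 -1.0000 0.0000
    outer loop
      vertex 0.00 0.00 0.00
      vertex 26.00 0.00 0.00
      vertex 26.00 0.00 22.00
    endloop
  endfacet
  facet normal 0.0000 -1.0000 0.0000
    outer loop
      vertex 0.00 0.00 0.00
      vertex 26.00 0.00 22.00
      vertex 0.00 0.00 22.00
    endloop
  endfacet
  facet normal 0.0000 1.0000 0.0000
    outer loop
      vertex 26.00 8.00 22.00
      vertex 26.00 8.00 0.00
      vertex 0.00 8.00 0.00
    endloop
  endfacet
  facet normal 0.0000 1.0000 0.0000
    outer loop
      vertex 0.00 8.00 22.00
      vertex 26.00 8.00 22.00
      vertex 0.00 8.00 0.00
    endloop
  endfacet
  facet normal -1.0000 0.0000 0.0000
    outer loop
      vertex 0.00 8.00 22.00
      vertex 0.00 8.00 0.00
      vertex 0.00 0.00 0.00
    endloop
  endfacet
  facet normal -1.0000 0.0000 0.0000
    outer loop
      vertex 0.00 0.00 22.00
      vertex 0.00 8.00 22.00
      vertex 0.00 0.00 0.00
    endloop
  endfacet
  facet normal 1.0000 0.0000 0.0000
    outer loop
      vertex 26.00 0.00 0.00
      vertex 26.00 8.00 0.00
      vertex 26.00 8.00 22.00
    endloop
  endfacet
  facet normal 1.0000 0.0000 0.0000
    outer loop
      vertex 26.00 0.00 0.00
      vertex 26.00 8.00 22.00
      vertex 26.00 0.00 22.00
    endloop
  endfacet
endsolid part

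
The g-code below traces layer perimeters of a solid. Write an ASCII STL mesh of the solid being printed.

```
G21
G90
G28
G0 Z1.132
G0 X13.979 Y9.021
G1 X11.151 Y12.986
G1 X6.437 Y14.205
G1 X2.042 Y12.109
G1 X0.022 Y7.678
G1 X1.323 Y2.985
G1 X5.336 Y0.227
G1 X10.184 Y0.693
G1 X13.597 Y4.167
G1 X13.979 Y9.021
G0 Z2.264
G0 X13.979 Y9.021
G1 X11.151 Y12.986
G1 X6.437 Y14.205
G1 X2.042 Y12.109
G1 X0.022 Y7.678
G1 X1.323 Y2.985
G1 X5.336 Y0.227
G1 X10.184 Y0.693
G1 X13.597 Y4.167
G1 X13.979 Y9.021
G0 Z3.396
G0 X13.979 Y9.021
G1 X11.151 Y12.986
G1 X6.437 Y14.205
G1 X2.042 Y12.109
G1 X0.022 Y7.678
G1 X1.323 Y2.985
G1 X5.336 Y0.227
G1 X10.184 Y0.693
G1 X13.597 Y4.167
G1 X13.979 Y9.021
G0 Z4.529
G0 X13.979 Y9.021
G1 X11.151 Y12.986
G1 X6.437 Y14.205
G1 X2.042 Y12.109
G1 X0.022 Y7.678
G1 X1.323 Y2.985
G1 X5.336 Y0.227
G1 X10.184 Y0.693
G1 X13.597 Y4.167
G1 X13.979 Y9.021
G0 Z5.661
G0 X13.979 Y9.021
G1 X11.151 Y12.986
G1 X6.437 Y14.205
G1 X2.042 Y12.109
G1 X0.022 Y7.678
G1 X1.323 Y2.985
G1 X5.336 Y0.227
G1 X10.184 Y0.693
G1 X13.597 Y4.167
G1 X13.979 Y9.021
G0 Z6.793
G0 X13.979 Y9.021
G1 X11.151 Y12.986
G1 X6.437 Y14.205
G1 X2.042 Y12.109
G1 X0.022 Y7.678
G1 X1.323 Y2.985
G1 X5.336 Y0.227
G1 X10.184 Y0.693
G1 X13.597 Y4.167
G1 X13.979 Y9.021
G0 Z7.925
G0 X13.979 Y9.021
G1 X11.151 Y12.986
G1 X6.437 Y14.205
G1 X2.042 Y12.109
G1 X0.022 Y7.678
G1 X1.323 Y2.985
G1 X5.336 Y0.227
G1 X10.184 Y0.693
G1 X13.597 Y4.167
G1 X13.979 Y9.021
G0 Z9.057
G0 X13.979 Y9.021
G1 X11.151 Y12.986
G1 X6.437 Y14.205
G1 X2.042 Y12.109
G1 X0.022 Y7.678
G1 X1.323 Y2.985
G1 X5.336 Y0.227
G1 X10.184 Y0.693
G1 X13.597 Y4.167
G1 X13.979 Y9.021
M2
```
solid part
  facet normal 0.0000 0.0000 -1.0000
    outer loop
      vertex 6.437 14.205 0.000
      vertex 11.151 12.986 0.000
      vertex 13.979 9.021 0.000
    endloop
  endfacet
  facet normal 0.0000 0.0000 -1.0000
    outer loop
      vertex 2.042 12.109 0.000
      vertex 6.437 14.205 0.000
      vertex 13.979 9.021 0.000
    endloop
  endfacet
  facet normal 0.0000 0.0000 -1.0000
    outer loop
      vertex 0.022 7.678 0.000
      vertex 2.042 12.109 0.000
      vertex 13.979 9.021 0.000
    endloop
  endfacet
  facet normal 0.0000 0.0000 -1.0000
    outer loop
      vertex 1.323 2.985 0.000
      vertex 0.022 7.678 0.000
      vertex 13.979 9.021 0.000
    endloop
  endfacet
  facet normal 0.0000 0.0000 -1.0000
    outer loop
      vertex 5.336 0.227 0.000
      vertex 1.323 2.985 0.000
      vertex 13.979 9.021 0.000
    endloop
  endfacet
  facet normal 0.0000 0.0000 -1.0000
    outer loop
      vertex 10.184 0.693 0.000
      vertex 5.336 0.227 0.000
      vertex 13.979 9.021 0.000
    endloop
  endfacet
  facet normal 0.0000 0.0000 -1.0000
    outer loop
      vertex 13.597 4.167 0.000
      vertex 10.184 0.693 0.000
      vertex 13.979 9.021 0.000
    endloop
  endfacet
  facet normal 0.0000 0.0000 1.0000
    outer loop
      vertex 13.979 9.021 9.057
      vertex 11.151 12.986 9.057
      vertex 6.437 14.205 9.057
    endloop
  endfacet
  facet normal 0.0000 0.0000 1.0000
    outer loop
      vertex 13.979 9.021 9.057
      vertex 6.437 14.205 9.057
      vertex 2.042 12.109 9.057
    endloop
  endfacet
  facet normal 0.0000 0.0000 1.0000
    outer loop
      vertex 13.979 9.021 9.057
      vertex 2.042 12.109 9.057
      vertex 0.022 7.678 9.057
    endloop
  endfacet
  facet normal 0.0000 0.0000 1.0000
    outer loop
      vertex 13.979 9.021 9.057
      vertex 0.022 7.678 9.057
      vertex 1.323 2.985 9.057
    endloop
  endfacet
  facet normal 0.0000 0.0000 1.0000
    outer loop
      vertex 13.979 9.021 9.057
      vertex 1.323 2.985 9.057
      vertex 5.336 0.227 9.057
    endloop
  endfacet
  facet normal 0.0000 0.0000 1.0000
    outer loop
      vertex 13.979 9.021 9.057
      vertex 5.336 0.227 9.057
      vertex 10.184 0.693 9.057
    endloop
  endfacet
  facet normal 0.0000 0.0000 1.0000
    outer loop
      vertex 13.979 9.021 9.057
      vertex 10.184 0.693 9.057
      vertex 13.597 4.167 9.057
    endloop
  endfacet
  facet normal 0.8141 0.5807 0.0000
    outer loop
      vertex 13.979 9.021 0.000
      vertex 11.151 12.986 0.000
      vertex 11.151 12.986 9.057
    endloop
  endfacet
  facet normal 0.8141 0.5807 0.0000
    outer loop
      vertex 13.979 9.021 0.000
      vertex 11.151 12.986 9.057
      vertex 13.979 9.021 9.057
    endloop
  endfacet
  facet normal 0.2504 0.9682 0.0000
    outer loop
      vertex 11.151 12.986 0.000
      vertex 6.437 14.205 0.000
      vertex 6.437 14.205 9.057
    endloop
  endfacet
  facet normal 0.2504 0.9682 0.0000
    outer loop
      vertex 11.151 12.986 0.000
      vertex 6.437 14.205 9.057
      vertex 11.151 12.986 9.057
    endloop
  endfacet
  facet normal -0.4305 0.9026 0.0000
    outer loop
      vertex 6.437 14.205 0.000
      vertex 2.042 12.109 0.000
      vertex 2.042 12.109 9.057
    endloop
  endfacet
  facet normal -0.4305 0.9026 0.0000
    outer loop
      vertex 6.437 14.205 0.000
      vertex 2.042 12.109 9.057
      vertex 6.437 14.205 9.057
    endloop
  endfacet
  facet normal -0.9099 0.4148 0.0000
    outer loop
      vertex 2.042 12.109 0.000
      vertex 0.022 7.678 0.000
      vertex 0.022 7.678 9.057
    endloop
  endfacet
  facet normal -0.9099 0.4148 0.0000
    outer loop
      vertex 2.042 12.109 0.000
      vertex 0.022 7.678 9.057
      vertex 2.042 12.109 9.057
    endloop
  endfacet
  facet normal -0.9637 -0.2671 0.0000
    outer loop
      vertex 0.022 7.678 0.000
      vertex 1.323 2.985 0.000
      vertex 1.323 2.985 9.057
    endloop
  endfacet
  facet normal -0.9637 -0.2671 0.0000
    outer loop
      vertex 0.022 7.678 0.000
      vertex 1.323 2.985 9.057
      vertex 0.022 7.678 9.057
    endloop
  endfacet
  facet normal -0.5664 -0.8241 0.0000
    outer loop
      vertex 1.323 2.985 0.000
      vertex 5.336 0.227 0.000
      vertex 5.336 0.227 9.057
    endloop
  endfacet
  facet normal -0.5664 -0.8241 0.0000
    outer loop
      vertex 1.323 2.985 0.000
      vertex 5.336 0.227 9.057
      vertex 1.323 2.985 9.057
    endloop
  endfacet
  facet normal 0.0957 -0.9954 0.0000
    outer loop
      vertex 5.336 0.227 0.000
      vertex 10.184 0.693 0.000
      vertex 10.184 0.693 9.057
    endloop
  endfacet
  facet normal 0.0957 -0.9954 0.0000
    outer loop
      vertex 5.336 0.227 0.000
      vertex 10.184 0.693 9.057
      vertex 5.336 0.227 9.057
    endloop
  endfacet
  facet normal 0.7133 -0.7008 0.0000
    outer loop
      vertex 10.184 0.693 0.000
      vertex 13.597 4.167 0.000
      vertex 13.597 4.167 9.057
    endloop
  endfacet
  facet normal 0.7133 -0.7008 0.0000
    outer loop
      vertex 10.184 0.693 0.000
      vertex 13.597 4.167 9.057
      vertex 10.184 0.693 9.057
    endloop
  endfacet
  facet normal 0.9969 -0.0785 0.0000
    outer loop
      vertex 13.597 4.167 0.000
      vertex 13.979 9.021 0.000
      vertex 13.979 9.021 9.057
    endloop
  endfacet
  facet normal 0.9969 -0.0785 0.0000
    outer loop
      vertex 13.597 4.167 0.000
      vertex 13.979 9.021 9.057
      vertex 13.597 4.167 9.057
    endloop
  endfacet
endsolid part

The G0 Z moves step by Δz≈1.132 mm. Every layer's G1 loop is the same polygon, so the solid is a straight extrusion of it from z=0 to z≈9.06. Closing with flat bottom and top caps and triangulating gives 32 facets — a regular 9-sided prism (a cylinder approximated with 9 flat sides), circumscribed radius ≈ 7.12 mm, height ≈ 9.06 mm.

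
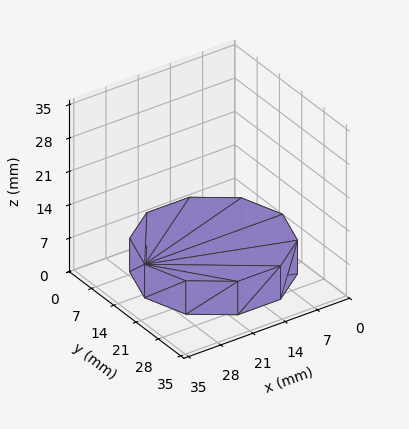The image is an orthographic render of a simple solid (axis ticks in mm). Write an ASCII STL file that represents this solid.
Reading the render: the shape is a regular 10-sided prism (a cylinder approximated with 10 flat sides), circumscribed radius ≈ 15 mm, height ≈ 7 mm (dimensions read to the nearest mm from the axis ticks). For the STL, each face is triangulated and given an outward normal.

solid part
  facet normal 0.0000 0.0000 -1.0000
    outer loop
      vertex 19.64 29.27 0.00
      vertex 27.14 23.82 0.00
      vertex 30.00 15.00 0.00
    endloop
  endfacet
  facet normal 0.0000 0.0000 -1.0000
    outer loop
      vertex 10.36 29.27 0.00
      vertex 19.64 29.27 0.00
      vertex 30.00 15.00 0.00
    endloop
  endfacet
  facet normal 0.0000 0.0000 -1.0000
    outer loop
      vertex 2.86 23.82 0.00
      vertex 10.36 29.27 0.00
      vertex 30.00 15.00 0.00
    endloop
  endfacet
  facet normal 0.0000 0.0000 -1.0000
    outer loop
      vertex 0.00 15.00 0.00
      vertex 2.86 23.82 0.00
      vertex 30.00 15.00 0.00
    endloop
  endfacet
  facet normal 0.0000 0.0000 -1.0000
    outer loop
      vertex 2.86 6.18 0.00
      vertex 0.00 15.00 0.00
      vertex 30.00 15.00 0.00
    endloop
  endfacet
  facet normal 0.0000 0.0000 -1.0000
    outer loop
      vertex 10.36 0.73 0.00
      vertex 2.86 6.18 0.00
      vertex 30.00 15.00 0.00
    endloop
  endfacet
  facet normal 0.0000 0.0000 -1.0000
    outer loop
      vertex 19.64 0.73 0.00
      vertex 10.36 0.73 0.00
      vertex 30.00 15.00 0.00
    endloop
  endfacet
  facet normal 0.0000 0.0000 -1.0000
    outer loop
      vertex 27.14 6.18 0.00
      vertex 19.64 0.73 0.00
      vertex 30.00 15.00 0.00
    endloop
  endfacet
  facet normal 0.0000 0.0000 1.0000
    outer loop
      vertex 30.00 15.00 7.00
      vertex 27.14 23.82 7.00
      vertex 19.64 29.27 7.00
    endloop
  endfacet
  facet normal 0.0000 0.0000 1.0000
    outer loop
      vertex 30.00 15.00 7.00
      vertex 19.64 29.27 7.00
      vertex 10.36 29.27 7.00
    endloop
  endfacet
  facet normal 0.0000 0.0000 1.0000
    outer loop
      vertex 30.00 15.00 7.00
      vertex 10.36 29.27 7.00
      vertex 2.86 23.82 7.00
    endloop
  endfacet
  facet normal 0.0000 0.0000 1.0000
    outer loop
      vertex 30.00 15.00 7.00
      vertex 2.86 23.82 7.00
      vertex 0.00 15.00 7.00
    endloop
  endfacet
  facet normal 0.0000 0.0000 1.0000
    outer loop
      vertex 30.00 15.00 7.00
      vertex 0.00 15.00 7.00
      vertex 2.86 6.18 7.00
    endloop
  endfacet
  facet normal 0.0000 0.0000 1.0000
    outer loop
      vertex 30.00 15.00 7.00
      vertex 2.86 6.18 7.00
      vertex 10.36 0.73 7.00
    endloop
  endfacet
  facet normal 0.0000 0.0000 1.0000
    outer loop
      vertex 30.00 15.00 7.00
      vertex 10.36 0.73 7.00
      vertex 19.64 0.73 7.00
    endloop
  endfacet
  facet normal 0.0000 0.0000 1.0000
    outer loop
      vertex 30.00 15.00 7.00
      vertex 19.64 0.73 7.00
      vertex 27.14 6.18 7.00
    endloop
  endfacet
  facet normal 0.9512 0.3085 0.0000
    outer loop
      vertex 30.00 15.00 0.00
      vertex 27.14 23.82 0.00
      vertex 27.14 23.82 7.00
    endloop
  endfacet
  facet normal 0.9512 0.3085 0.0000
    outer loop
      vertex 30.00 15.00 0.00
      vertex 27.14 23.82 7.00
      vertex 30.00 15.00 7.00
    endloop
  endfacet
  facet normal 0.5879 0.8090 0.0000
    outer loop
      vertex 27.14 23.82 0.00
      vertex 19.64 29.27 0.00
      vertex 19.64 29.27 7.00
    endloop
  endfacet
  facet normal 0.5879 0.8090 0.0000
    outer loop
      vertex 27.14 23.82 0.00
      vertex 19.64 29.27 7.00
      vertex 27.14 23.82 7.00
    endloop
  endfacet
  facet normal 0.0000 1.0000 0.0000
    outer loop
      vertex 19.64 29.27 0.00
      vertex 10.36 29.27 0.00
      vertex 10.36 29.27 7.00
    endloop
  endfacet
  facet normal 0.0000 1.0000 0.0000
    outer loop
      vertex 19.64 29.27 0.00
      vertex 10.36 29.27 7.00
      vertex 19.64 29.27 7.00
    endloop
  endfacet
  facet normal -0.5879 0.8090 0.0000
    outer loop
      vertex 10.36 29.27 0.00
      vertex 2.86 23.82 0.00
      vertex 2.86 23.82 7.00
    endloop
  endfacet
  facet normal -0.5879 0.8090 0.0000
    outer loop
      vertex 10.36 29.27 0.00
      vertex 2.86 23.82 7.00
      vertex 10.36 29.27 7.00
    endloop
  endfacet
  facet normal -0.9512 0.3085 0.0000
    outer loop
      vertex 2.86 23.82 0.00
      vertex 0.00 15.00 0.00
      vertex 0.00 15.00 7.00
    endloop
  endfacet
  facet normal -0.9512 0.3085 0.0000
    outer loop
      vertex 2.86 23.82 0.00
      vertex 0.00 15.00 7.00
      vertex 2.86 23.82 7.00
    endloop
  endfacet
  facet normal -0.9512 -0.3085 0.0000
    outer loop
      vertex 0.00 15.00 0.00
      vertex 2.86 6.18 0.00
      vertex 2.86 6.18 7.00
    endloop
  endfacet
  facet normal -0.9512 -0.3085 0.0000
    outer loop
      vertex 0.00 15.00 0.00
      vertex 2.86 6.18 7.00
      vertex 0.00 15.00 7.00
    endloop
  endfacet
  facet normal -0.5879 -0.8090 0.0000
    outer loop
      vertex 2.86 6.18 0.00
      vertex 10.36 0.73 0.00
      vertex 10.36 0.73 7.00
    endloop
  endfacet
  facet normal -0.5879 -0.8090 0.0000
    outer loop
      vertex 2.86 6.18 0.00
      vertex 10.36 0.73 7.00
      vertex 2.86 6.18 7.00
    endloop
  endfacet
  facet normal 0.0000 -1.0000 0.0000
    outer loop
      vertex 10.36 0.73 0.00
      vertex 19.64 0.73 0.00
      vertex 19.64 0.73 7.00
    endloop
  endfacet
  facet normal 0.0000 -1.0000 0.0000
    outer loop
      vertex 10.36 0.73 0.00
      vertex 19.64 0.73 7.00
      vertex 10.36 0.73 7.00
    endloop
  endfacet
  facet normal 0.5879 -0.8090 0.0000
    outer loop
      vertex 19.64 0.73 0.00
      vertex 27.14 6.18 0.00
      vertex 27.14 6.18 7.00
    endloop
  endfacet
  facet normal 0.5879 -0.8090 0.0000
    outer loop
      vertex 19.64 0.73 0.00
      vertex 27.14 6.18 7.00
      vertex 19.64 0.73 7.00
    endloop
  endfacet
  facet normal 0.9512 -0.3085 0.0000
    outer loop
      vertex 27.14 6.18 0.00
      vertex 30.00 15.00 0.00
      vertex 30.00 15.00 7.00
    endloop
  endfacet
  facet normal 0.9512 -0.3085 0.0000
    outer loop
      vertex 27.14 6.18 0.00
      vertex 30.00 15.00 7.00
      vertex 27.14 6.18 7.00
    endloop
  endfacet
endsolid part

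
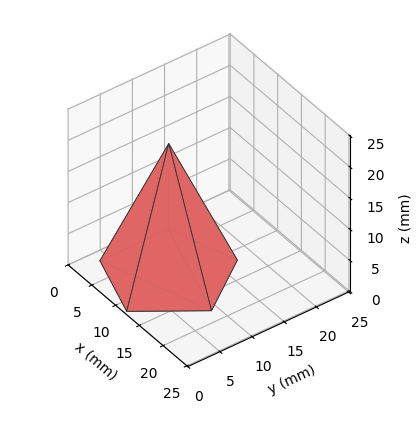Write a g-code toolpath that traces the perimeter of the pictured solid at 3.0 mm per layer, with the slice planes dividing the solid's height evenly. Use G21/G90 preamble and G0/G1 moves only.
Reading the render: the shape is a regular 5-sided pyramid, base circumscribed radius ≈ 9 mm, apex at z ≈ 21 mm (dimensions read to the nearest mm from the axis ticks). For the g-code, the solid's height is divided into equal slices at the stated Δz and each level perimeter traced with G1 moves after a G0 lift.

; perimeter-only toolpath
G21 ; units = mm
G90 ; absolute positioning
G28 ; home
; layer 1
G0 Z3.0
G0 X16.7 Y9.0
G1 X11.4 Y16.4
G1 X2.7 Y13.5
G1 X2.7 Y4.5
G1 X11.4 Y1.6
G1 X16.7 Y9.0
; layer 2
G0 Z6.0
G0 X15.4 Y9.0
G1 X11.0 Y15.1
G1 X3.8 Y12.8
G1 X3.8 Y5.2
G1 X11.0 Y2.9
G1 X15.4 Y9.0
; layer 3
G0 Z9.0
G0 X14.1 Y9.0
G1 X10.6 Y13.9
G1 X4.8 Y12.0
G1 X4.8 Y6.0
G1 X10.6 Y4.1
G1 X14.1 Y9.0
; layer 4
G0 Z12.0
G0 X12.9 Y9.0
G1 X10.2 Y12.7
G1 X5.9 Y11.3
G1 X5.9 Y6.7
G1 X10.2 Y5.3
G1 X12.9 Y9.0
; layer 5
G0 Z15.0
G0 X11.6 Y9.0
G1 X9.8 Y11.5
G1 X6.9 Y10.5
G1 X6.9 Y7.5
G1 X9.8 Y6.5
G1 X11.6 Y9.0
; layer 6
G0 Z18.0
G0 X10.3 Y9.0
G1 X9.4 Y10.2
G1 X8.0 Y9.8
G1 X8.0 Y8.2
G1 X9.4 Y7.8
G1 X10.3 Y9.0
M2 ; end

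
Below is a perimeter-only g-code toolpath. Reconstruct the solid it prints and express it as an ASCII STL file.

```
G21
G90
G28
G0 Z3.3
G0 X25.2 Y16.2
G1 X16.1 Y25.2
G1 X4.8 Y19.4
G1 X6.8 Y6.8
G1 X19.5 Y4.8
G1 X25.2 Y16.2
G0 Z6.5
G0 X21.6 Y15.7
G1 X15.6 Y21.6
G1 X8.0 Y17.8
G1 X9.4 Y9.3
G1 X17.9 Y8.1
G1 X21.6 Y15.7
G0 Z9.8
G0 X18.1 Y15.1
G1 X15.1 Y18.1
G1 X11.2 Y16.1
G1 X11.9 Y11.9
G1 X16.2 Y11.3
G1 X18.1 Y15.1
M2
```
solid part
  facet normal 0.0000 0.0000 -1.0000
    outer loop
      vertex 1.5 21.0 0.0
      vertex 16.7 28.8 0.0
      vertex 28.8 16.8 0.0
    endloop
  endfacet
  facet normal 0.0000 0.0000 -1.0000
    outer loop
      vertex 4.3 4.2 0.0
      vertex 1.5 21.0 0.0
      vertex 28.8 16.8 0.0
    endloop
  endfacet
  facet normal 0.0000 0.0000 -1.0000
    outer loop
      vertex 21.2 1.6 0.0
      vertex 4.3 4.2 0.0
      vertex 28.8 16.8 0.0
    endloop
  endfacet
  facet normal 0.5251 0.5295 0.6662
    outer loop
      vertex 28.8 16.8 0.0
      vertex 16.7 28.8 0.0
      vertex 14.5 14.5 13.1
    endloop
  endfacet
  facet normal -0.3403 0.6631 0.6667
    outer loop
      vertex 16.7 28.8 0.0
      vertex 1.5 21.0 0.0
      vertex 14.5 14.5 13.1
    endloop
  endfacet
  facet normal -0.7342 -0.1224 0.6679
    outer loop
      vertex 1.5 21.0 0.0
      vertex 4.3 4.2 0.0
      vertex 14.5 14.5 13.1
    endloop
  endfacet
  facet normal -0.1133 -0.7363 0.6671
    outer loop
      vertex 4.3 4.2 0.0
      vertex 21.2 1.6 0.0
      vertex 14.5 14.5 13.1
    endloop
  endfacet
  facet normal 0.6655 -0.3328 0.6681
    outer loop
      vertex 21.2 1.6 0.0
      vertex 28.8 16.8 0.0
      vertex 14.5 14.5 13.1
    endloop
  endfacet
endsolid part

The G0 Z moves step by Δz≈3.3 mm. The G1 loops shrink linearly with z, so the solid tapers from its base footprint up to z≈13.1. Closing with a flat bottom cap and the tapered top and triangulating gives 8 facets — a regular 5-sided pyramid, base circumscribed radius ≈ 14.5 mm, apex at z ≈ 13.1 mm.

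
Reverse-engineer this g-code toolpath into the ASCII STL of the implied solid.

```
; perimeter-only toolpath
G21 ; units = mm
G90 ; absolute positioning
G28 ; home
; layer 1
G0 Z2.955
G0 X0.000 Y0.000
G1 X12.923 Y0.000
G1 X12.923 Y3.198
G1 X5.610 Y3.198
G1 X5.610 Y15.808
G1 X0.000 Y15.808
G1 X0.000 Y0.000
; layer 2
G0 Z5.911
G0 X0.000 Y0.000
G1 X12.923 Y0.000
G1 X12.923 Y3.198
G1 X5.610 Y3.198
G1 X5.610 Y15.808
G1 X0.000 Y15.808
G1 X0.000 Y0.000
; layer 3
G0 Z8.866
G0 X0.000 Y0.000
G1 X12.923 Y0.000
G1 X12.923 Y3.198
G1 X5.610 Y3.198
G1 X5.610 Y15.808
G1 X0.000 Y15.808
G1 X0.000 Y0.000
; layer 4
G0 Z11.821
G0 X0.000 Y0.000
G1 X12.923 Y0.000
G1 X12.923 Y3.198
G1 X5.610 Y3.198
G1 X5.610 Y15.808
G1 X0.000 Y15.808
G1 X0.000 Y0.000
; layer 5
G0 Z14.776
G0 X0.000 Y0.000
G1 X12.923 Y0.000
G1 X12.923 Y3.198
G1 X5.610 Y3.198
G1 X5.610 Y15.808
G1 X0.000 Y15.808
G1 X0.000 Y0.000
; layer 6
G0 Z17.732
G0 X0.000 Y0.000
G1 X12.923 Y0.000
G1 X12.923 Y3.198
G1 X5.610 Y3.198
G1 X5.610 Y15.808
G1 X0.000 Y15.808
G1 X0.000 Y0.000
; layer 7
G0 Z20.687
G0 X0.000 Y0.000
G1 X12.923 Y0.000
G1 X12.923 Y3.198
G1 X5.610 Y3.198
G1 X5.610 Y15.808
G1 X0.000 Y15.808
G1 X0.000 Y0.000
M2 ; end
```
solid part
  facet normal 0.0000 0.0000 -1.0000
    outer loop
      vertex 12.923 3.198 0.000
      vertex 12.923 0.000 0.000
      vertex 0.000 0.000 0.000
    endloop
  endfacet
  facet normal 0.0000 0.0000 -1.0000
    outer loop
      vertex 5.610 3.198 0.000
      vertex 12.923 3.198 0.000
      vertex 0.000 0.000 0.000
    endloop
  endfacet
  facet normal 0.0000 0.0000 -1.0000
    outer loop
      vertex 5.610 15.808 0.000
      vertex 5.610 3.198 0.000
      vertex 0.000 0.000 0.000
    endloop
  endfacet
  facet normal 0.0000 0.0000 -1.0000
    outer loop
      vertex 0.000 15.808 0.000
      vertex 5.610 15.808 0.000
      vertex 0.000 0.000 0.000
    endloop
  endfacet
  facet normal 0.0000 0.0000 1.0000
    outer loop
      vertex 0.000 0.000 20.687
      vertex 12.923 0.000 20.687
      vertex 12.923 3.198 20.687
    endloop
  endfacet
  facet normal 0.0000 0.0000 1.0000
    outer loop
      vertex 0.000 0.000 20.687
      vertex 12.923 3.198 20.687
      vertex 5.610 3.198 20.687
    endloop
  endfacet
  facet normal 0.0000 0.0000 1.0000
    outer loop
      vertex 0.000 0.000 20.687
      vertex 5.610 3.198 20.687
      vertex 5.610 15.808 20.687
    endloop
  endfacet
  facet normal 0.0000 0.0000 1.0000
    outer loop
      vertex 0.000 0.000 20.687
      vertex 5.610 15.808 20.687
      vertex 0.000 15.808 20.687
    endloop
  endfacet
  facet normal 0.0000 -1.0000 0.0000
    outer loop
      vertex 0.000 0.000 0.000
      vertex 12.923 0.000 0.000
      vertex 12.923 0.000 20.687
    endloop
  endfacet
  facet normal 0.0000 -1.0000 0.0000
    outer loop
      vertex 0.000 0.000 0.000
      vertex 12.923 0.000 20.687
      vertex 0.000 0.000 20.687
    endloop
  endfacet
  facet normal 1.0000 0.0000 0.0000
    outer loop
      vertex 12.923 0.000 0.000
      vertex 12.923 3.198 0.000
      vertex 12.923 3.198 20.687
    endloop
  endfacet
  facet normal 1.0000 0.0000 0.0000
    outer loop
      vertex 12.923 0.000 0.000
      vertex 12.923 3.198 20.687
      vertex 12.923 0.000 20.687
    endloop
  endfacet
  facet normal 0.0000 1.0000 0.0000
    outer loop
      vertex 12.923 3.198 0.000
      vertex 5.610 3.198 0.000
      vertex 5.610 3.198 20.687
    endloop
  endfacet
  facet normal 0.0000 1.0000 0.0000
    outer loop
      vertex 12.923 3.198 0.000
      vertex 5.610 3.198 20.687
      vertex 12.923 3.198 20.687
    endloop
  endfacet
  facet normal 1.0000 0.0000 0.0000
    outer loop
      vertex 5.610 3.198 0.000
      vertex 5.610 15.808 0.000
      vertex 5.610 15.808 20.687
    endloop
  endfacet
  facet normal 1.0000 0.0000 0.0000
    outer loop
      vertex 5.610 3.198 0.000
      vertex 5.610 15.808 20.687
      vertex 5.610 3.198 20.687
    endloop
  endfacet
  facet normal 0.0000 1.0000 0.0000
    outer loop
      vertex 5.610 15.808 0.000
      vertex 0.000 15.808 0.000
      vertex 0.000 15.808 20.687
    endloop
  endfacet
  facet normal 0.0000 1.0000 0.0000
    outer loop
      vertex 5.610 15.808 0.000
      vertex 0.000 15.808 20.687
      vertex 5.610 15.808 20.687
    endloop
  endfacet
  facet normal -1.0000 0.0000 0.0000
    outer loop
      vertex 0.000 15.808 0.000
      vertex 0.000 0.000 0.000
      vertex 0.000 0.000 20.687
    endloop
  endfacet
  facet normal -1.0000 0.0000 0.0000
    outer loop
      vertex 0.000 15.808 0.000
      vertex 0.000 0.000 20.687
      vertex 0.000 15.808 20.687
    endloop
  endfacet
endsolid part

The G0 Z moves step by Δz≈2.955 mm. Every layer's G1 loop is the same polygon, so the solid is a straight extrusion of it from z=0 to z≈20.7. Closing with flat bottom and top caps and triangulating gives 20 facets — an L-shaped prism: outer 12.9 × 15.8 mm, arm thicknesses ≈ 3.2 mm (horizontal) and 5.61 mm (vertical), extruded 20.7 mm in z.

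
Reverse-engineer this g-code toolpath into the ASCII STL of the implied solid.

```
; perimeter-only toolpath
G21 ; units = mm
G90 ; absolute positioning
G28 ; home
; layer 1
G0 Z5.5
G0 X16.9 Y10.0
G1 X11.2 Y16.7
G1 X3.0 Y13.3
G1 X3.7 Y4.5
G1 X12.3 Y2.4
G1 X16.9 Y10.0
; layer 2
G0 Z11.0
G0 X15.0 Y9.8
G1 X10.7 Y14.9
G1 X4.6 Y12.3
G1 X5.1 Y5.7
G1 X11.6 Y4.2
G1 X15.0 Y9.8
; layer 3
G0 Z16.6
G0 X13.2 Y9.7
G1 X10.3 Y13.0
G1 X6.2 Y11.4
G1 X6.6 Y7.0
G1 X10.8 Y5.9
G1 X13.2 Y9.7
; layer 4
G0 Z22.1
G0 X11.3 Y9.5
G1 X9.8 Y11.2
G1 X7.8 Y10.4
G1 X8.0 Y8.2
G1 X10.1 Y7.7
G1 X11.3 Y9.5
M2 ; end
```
solid part
  facet normal 0.0000 0.0000 -1.0000
    outer loop
      vertex 1.4 14.3 0.0
      vertex 11.6 18.5 0.0
      vertex 18.8 10.1 0.0
    endloop
  endfacet
  facet normal 0.0000 0.0000 -1.0000
    outer loop
      vertex 2.3 3.3 0.0
      vertex 1.4 14.3 0.0
      vertex 18.8 10.1 0.0
    endloop
  endfacet
  facet normal 0.0000 0.0000 -1.0000
    outer loop
      vertex 13.0 0.7 0.0
      vertex 2.3 3.3 0.0
      vertex 18.8 10.1 0.0
    endloop
  endfacet
  facet normal 0.7321 0.6275 0.2652
    outer loop
      vertex 18.8 10.1 0.0
      vertex 11.6 18.5 0.0
      vertex 9.4 9.4 27.6
    endloop
  endfacet
  facet normal -0.3672 0.8917 0.2647
    outer loop
      vertex 11.6 18.5 0.0
      vertex 1.4 14.3 0.0
      vertex 9.4 9.4 27.6
    endloop
  endfacet
  facet normal -0.9611 -0.0786 0.2646
    outer loop
      vertex 1.4 14.3 0.0
      vertex 2.3 3.3 0.0
      vertex 9.4 9.4 27.6
    endloop
  endfacet
  facet normal -0.2276 -0.9368 0.2656
    outer loop
      vertex 2.3 3.3 0.0
      vertex 13.0 0.7 0.0
      vertex 9.4 9.4 27.6
    endloop
  endfacet
  facet normal 0.8203 -0.5061 0.2665
    outer loop
      vertex 13.0 0.7 0.0
      vertex 18.8 10.1 0.0
      vertex 9.4 9.4 27.6
    endloop
  endfacet
endsolid part

The G0 Z moves step by Δz≈5.5 mm. The G1 loops shrink linearly with z, so the solid tapers from its base footprint up to z≈27.6. Closing with a flat bottom cap and the tapered top and triangulating gives 8 facets — a regular 5-sided pyramid, base circumscribed radius ≈ 9.4 mm, apex at z ≈ 27.6 mm.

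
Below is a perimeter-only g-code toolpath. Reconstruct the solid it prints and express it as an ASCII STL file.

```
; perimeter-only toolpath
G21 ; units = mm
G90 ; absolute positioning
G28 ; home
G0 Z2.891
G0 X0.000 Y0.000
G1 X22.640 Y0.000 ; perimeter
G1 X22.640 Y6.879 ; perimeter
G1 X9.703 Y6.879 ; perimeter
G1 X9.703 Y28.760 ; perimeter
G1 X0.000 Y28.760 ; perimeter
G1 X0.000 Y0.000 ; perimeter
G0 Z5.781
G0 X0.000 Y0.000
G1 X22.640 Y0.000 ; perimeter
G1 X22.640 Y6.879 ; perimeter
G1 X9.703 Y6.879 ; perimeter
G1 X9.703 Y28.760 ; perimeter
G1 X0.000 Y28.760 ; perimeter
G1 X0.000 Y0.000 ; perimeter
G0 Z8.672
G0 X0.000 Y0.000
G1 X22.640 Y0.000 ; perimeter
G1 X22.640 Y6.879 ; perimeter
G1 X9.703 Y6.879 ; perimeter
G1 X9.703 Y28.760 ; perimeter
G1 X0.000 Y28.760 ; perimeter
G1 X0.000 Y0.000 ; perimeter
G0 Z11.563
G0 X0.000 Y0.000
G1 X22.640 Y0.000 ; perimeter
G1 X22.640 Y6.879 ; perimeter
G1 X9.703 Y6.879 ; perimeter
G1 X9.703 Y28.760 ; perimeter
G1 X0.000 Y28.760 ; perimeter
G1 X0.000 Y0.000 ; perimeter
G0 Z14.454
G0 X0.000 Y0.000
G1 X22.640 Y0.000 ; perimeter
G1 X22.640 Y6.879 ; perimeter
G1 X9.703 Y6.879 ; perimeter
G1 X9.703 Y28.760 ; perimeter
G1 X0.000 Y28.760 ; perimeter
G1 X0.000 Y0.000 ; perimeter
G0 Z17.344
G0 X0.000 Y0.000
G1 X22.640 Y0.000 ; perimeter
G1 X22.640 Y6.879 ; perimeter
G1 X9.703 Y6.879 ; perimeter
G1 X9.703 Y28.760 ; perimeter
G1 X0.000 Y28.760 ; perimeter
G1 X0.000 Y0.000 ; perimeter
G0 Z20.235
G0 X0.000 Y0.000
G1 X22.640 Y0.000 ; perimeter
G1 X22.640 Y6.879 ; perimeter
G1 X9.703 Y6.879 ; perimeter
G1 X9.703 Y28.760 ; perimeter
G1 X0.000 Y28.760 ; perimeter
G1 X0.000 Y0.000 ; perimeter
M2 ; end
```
solid part
  facet normal 0.0000 0.0000 -1.0000
    outer loop
      vertex 22.640 6.879 0.000
      vertex 22.640 0.000 0.000
      vertex 0.000 0.000 0.000
    endloop
  endfacet
  facet normal 0.0000 0.0000 -1.0000
    outer loop
      vertex 9.703 6.879 0.000
      vertex 22.640 6.879 0.000
      vertex 0.000 0.000 0.000
    endloop
  endfacet
  facet normal 0.0000 0.0000 -1.0000
    outer loop
      vertex 9.703 28.760 0.000
      vertex 9.703 6.879 0.000
      vertex 0.000 0.000 0.000
    endloop
  endfacet
  facet normal 0.0000 0.0000 -1.0000
    outer loop
      vertex 0.000 28.760 0.000
      vertex 9.703 28.760 0.000
      vertex 0.000 0.000 0.000
    endloop
  endfacet
  facet normal 0.0000 0.0000 1.0000
    outer loop
      vertex 0.000 0.000 20.235
      vertex 22.640 0.000 20.235
      vertex 22.640 6.879 20.235
    endloop
  endfacet
  facet normal 0.0000 0.0000 1.0000
    outer loop
      vertex 0.000 0.000 20.235
      vertex 22.640 6.879 20.235
      vertex 9.703 6.879 20.235
    endloop
  endfacet
  facet normal 0.0000 0.0000 1.0000
    outer loop
      vertex 0.000 0.000 20.235
      vertex 9.703 6.879 20.235
      vertex 9.703 28.760 20.235
    endloop
  endfacet
  facet normal 0.0000 0.0000 1.0000
    outer loop
      vertex 0.000 0.000 20.235
      vertex 9.703 28.760 20.235
      vertex 0.000 28.760 20.235
    endloop
  endfacet
  facet normal 0.0000 -1.0000 0.0000
    outer loop
      vertex 0.000 0.000 0.000
      vertex 22.640 0.000 0.000
      vertex 22.640 0.000 20.235
    endloop
  endfacet
  facet normal 0.0000 -1.0000 0.0000
    outer loop
      vertex 0.000 0.000 0.000
      vertex 22.640 0.000 20.235
      vertex 0.000 0.000 20.235
    endloop
  endfacet
  facet normal 1.0000 0.0000 0.0000
    outer loop
      vertex 22.640 0.000 0.000
      vertex 22.640 6.879 0.000
      vertex 22.640 6.879 20.235
    endloop
  endfacet
  facet normal 1.0000 0.0000 0.0000
    outer loop
      vertex 22.640 0.000 0.000
      vertex 22.640 6.879 20.235
      vertex 22.640 0.000 20.235
    endloop
  endfacet
  facet normal 0.0000 1.0000 0.0000
    outer loop
      vertex 22.640 6.879 0.000
      vertex 9.703 6.879 0.000
      vertex 9.703 6.879 20.235
    endloop
  endfacet
  facet normal 0.0000 1.0000 0.0000
    outer loop
      vertex 22.640 6.879 0.000
      vertex 9.703 6.879 20.235
      vertex 22.640 6.879 20.235
    endloop
  endfacet
  facet normal 1.0000 0.0000 0.0000
    outer loop
      vertex 9.703 6.879 0.000
      vertex 9.703 28.760 0.000
      vertex 9.703 28.760 20.235
    endloop
  endfacet
  facet normal 1.0000 0.0000 0.0000
    outer loop
      vertex 9.703 6.879 0.000
      vertex 9.703 28.760 20.235
      vertex 9.703 6.879 20.235
    endloop
  endfacet
  facet normal 0.0000 1.0000 0.0000
    outer loop
      vertex 9.703 28.760 0.000
      vertex 0.000 28.760 0.000
      vertex 0.000 28.760 20.235
    endloop
  endfacet
  facet normal 0.0000 1.0000 0.0000
    outer loop
      vertex 9.703 28.760 0.000
      vertex 0.000 28.760 20.235
      vertex 9.703 28.760 20.235
    endloop
  endfacet
  facet normal -1.0000 0.0000 0.0000
    outer loop
      vertex 0.000 28.760 0.000
      vertex 0.000 0.000 0.000
      vertex 0.000 0.000 20.235
    endloop
  endfacet
  facet normal -1.0000 0.0000 0.0000
    outer loop
      vertex 0.000 28.760 0.000
      vertex 0.000 0.000 20.235
      vertex 0.000 28.760 20.235
    endloop
  endfacet
endsolid part

The G0 Z moves step by Δz≈2.891 mm. Every layer's G1 loop is the same polygon, so the solid is a straight extrusion of it from z=0 to z≈20.2. Closing with flat bottom and top caps and triangulating gives 20 facets — an L-shaped prism: outer 22.6 × 28.8 mm, arm thicknesses ≈ 6.88 mm (horizontal) and 9.7 mm (vertical), extruded 20.2 mm in z.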